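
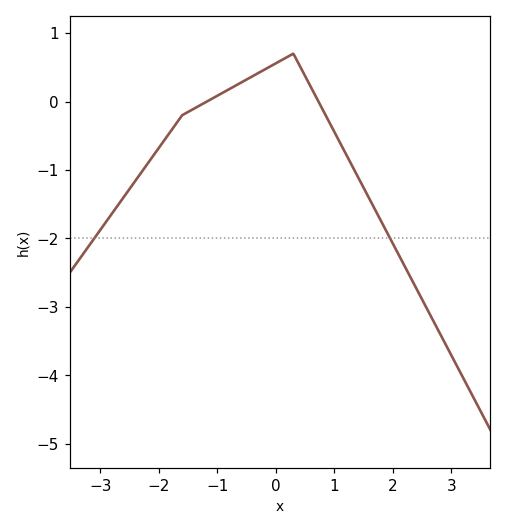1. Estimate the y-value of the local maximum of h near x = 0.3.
0.699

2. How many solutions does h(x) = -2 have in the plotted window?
2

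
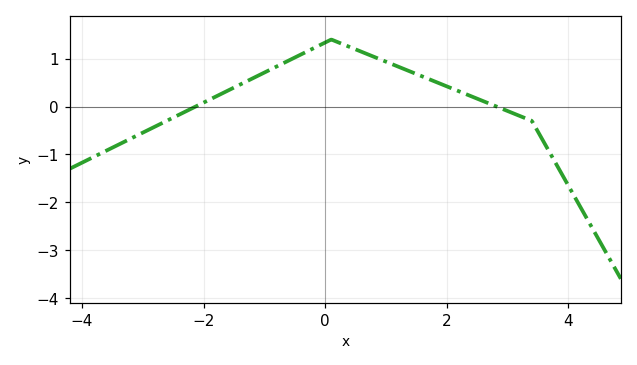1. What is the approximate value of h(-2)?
0.1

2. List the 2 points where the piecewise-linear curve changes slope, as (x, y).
(0.1, 1.4); (3.4, -0.3)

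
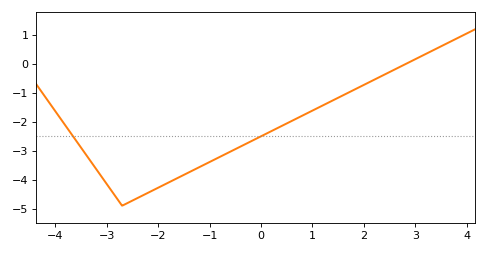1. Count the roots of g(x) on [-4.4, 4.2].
1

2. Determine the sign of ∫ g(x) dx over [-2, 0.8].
negative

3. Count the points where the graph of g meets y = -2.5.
2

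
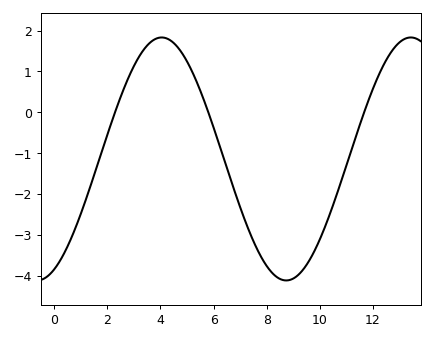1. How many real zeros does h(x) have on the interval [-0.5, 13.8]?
3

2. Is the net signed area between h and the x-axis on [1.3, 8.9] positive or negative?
negative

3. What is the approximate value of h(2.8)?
0.9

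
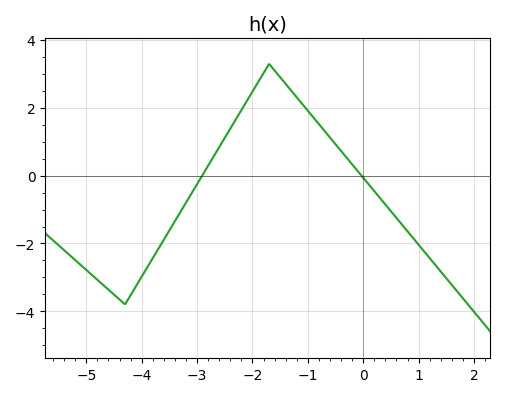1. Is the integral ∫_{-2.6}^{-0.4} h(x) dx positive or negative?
positive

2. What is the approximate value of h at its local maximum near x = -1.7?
3.2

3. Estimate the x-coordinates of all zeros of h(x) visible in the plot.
-3, 0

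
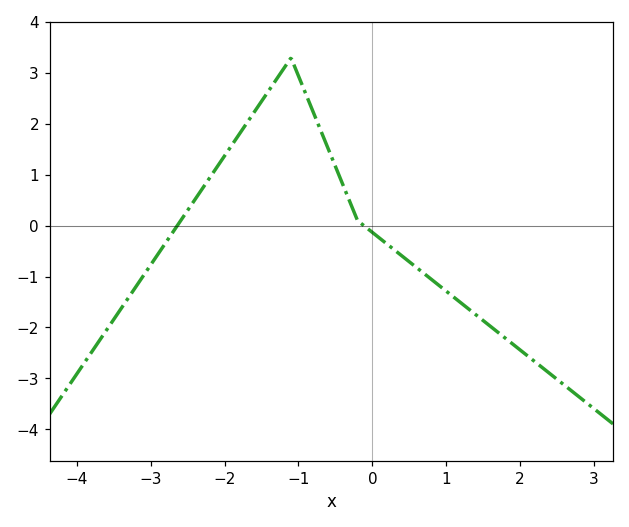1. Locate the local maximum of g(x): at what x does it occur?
-1.1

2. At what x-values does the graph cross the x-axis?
-2.64, -0.113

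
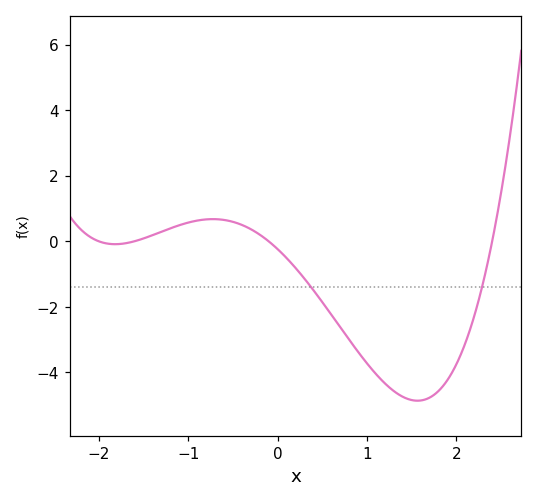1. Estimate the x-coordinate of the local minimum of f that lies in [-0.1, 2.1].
1.6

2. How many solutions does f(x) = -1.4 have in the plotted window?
2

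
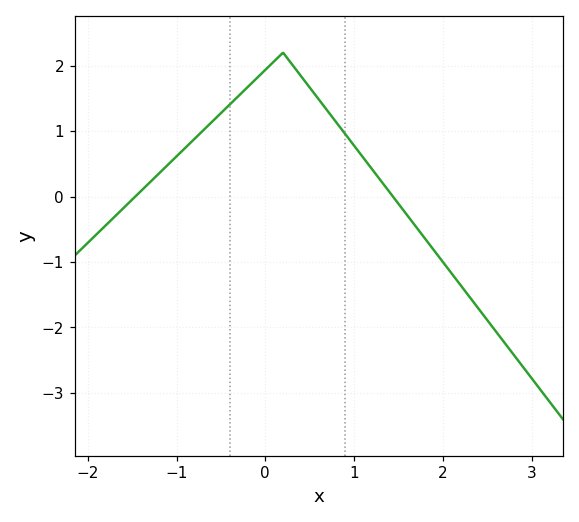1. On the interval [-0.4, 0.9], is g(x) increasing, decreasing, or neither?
neither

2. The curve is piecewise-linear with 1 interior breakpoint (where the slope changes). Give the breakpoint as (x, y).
(0.2, 2.2)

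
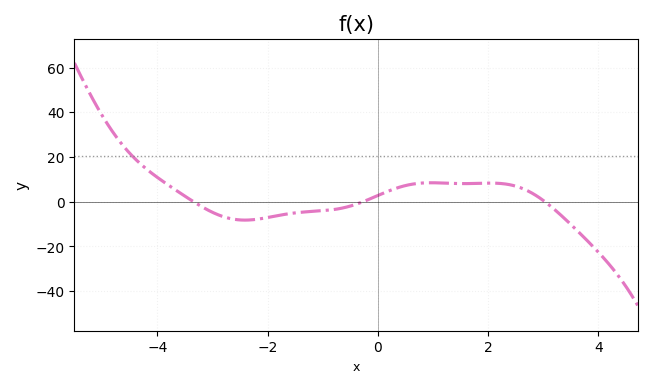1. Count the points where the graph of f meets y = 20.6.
1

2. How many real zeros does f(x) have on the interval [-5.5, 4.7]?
3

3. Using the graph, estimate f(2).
8.29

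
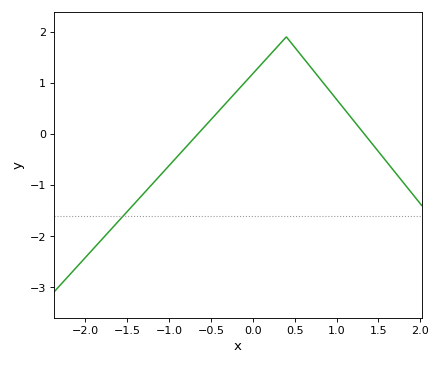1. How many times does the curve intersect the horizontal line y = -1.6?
1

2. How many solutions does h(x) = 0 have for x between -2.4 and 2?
2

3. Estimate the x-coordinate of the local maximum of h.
0.399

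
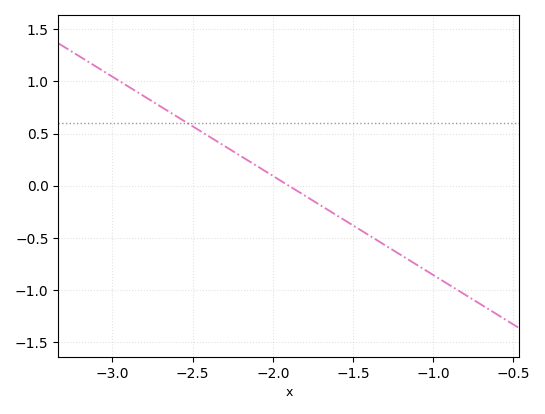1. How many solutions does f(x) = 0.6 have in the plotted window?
1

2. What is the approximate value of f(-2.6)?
0.65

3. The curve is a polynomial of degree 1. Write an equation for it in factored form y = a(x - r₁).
y = -0.95(x + 1.9)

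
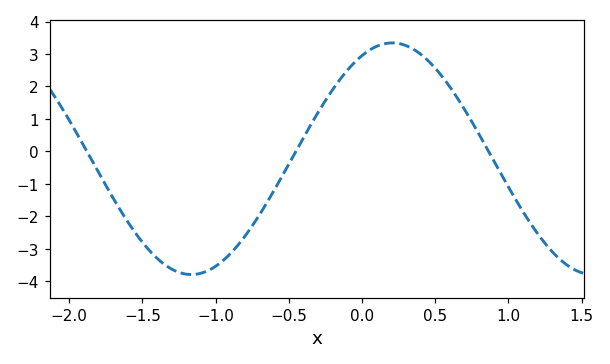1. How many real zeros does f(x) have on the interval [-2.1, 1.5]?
3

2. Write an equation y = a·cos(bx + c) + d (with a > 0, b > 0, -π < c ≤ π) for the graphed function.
y = 3.57cos(2.3x - 0.47) - 0.23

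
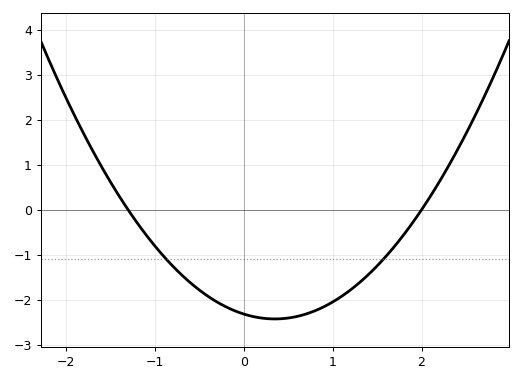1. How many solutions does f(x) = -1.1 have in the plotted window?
2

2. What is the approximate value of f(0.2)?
-2.4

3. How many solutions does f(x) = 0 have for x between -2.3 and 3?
2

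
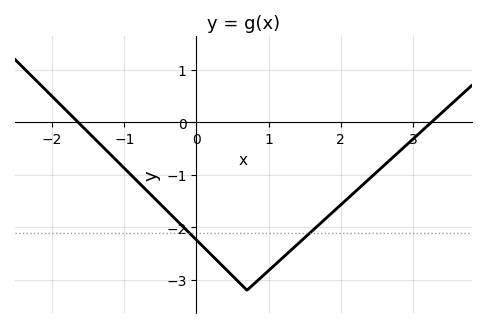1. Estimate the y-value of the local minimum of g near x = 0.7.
-3.2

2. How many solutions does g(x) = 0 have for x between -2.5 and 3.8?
2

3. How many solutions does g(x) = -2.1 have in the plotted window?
2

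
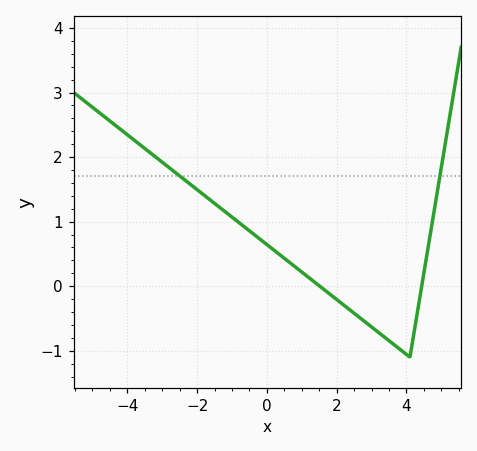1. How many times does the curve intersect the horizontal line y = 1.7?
2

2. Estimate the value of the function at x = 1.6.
0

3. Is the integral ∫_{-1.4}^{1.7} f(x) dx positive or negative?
positive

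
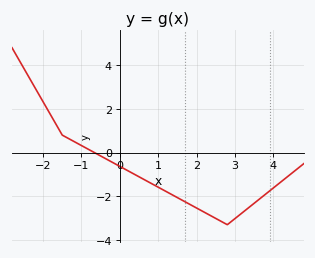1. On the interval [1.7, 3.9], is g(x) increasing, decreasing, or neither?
neither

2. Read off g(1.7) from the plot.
-2.2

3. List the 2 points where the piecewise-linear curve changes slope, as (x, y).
(-1.5, 0.8); (2.8, -3.3)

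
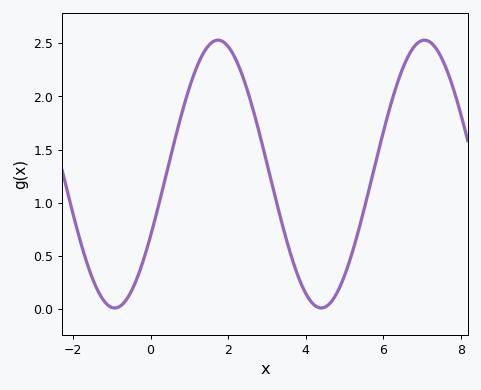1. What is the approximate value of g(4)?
0.148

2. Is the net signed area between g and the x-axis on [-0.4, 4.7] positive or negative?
positive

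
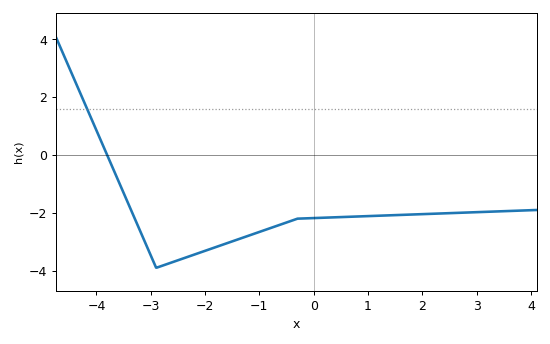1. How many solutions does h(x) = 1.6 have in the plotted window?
1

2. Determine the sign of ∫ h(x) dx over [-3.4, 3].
negative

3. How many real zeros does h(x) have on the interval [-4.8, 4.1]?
1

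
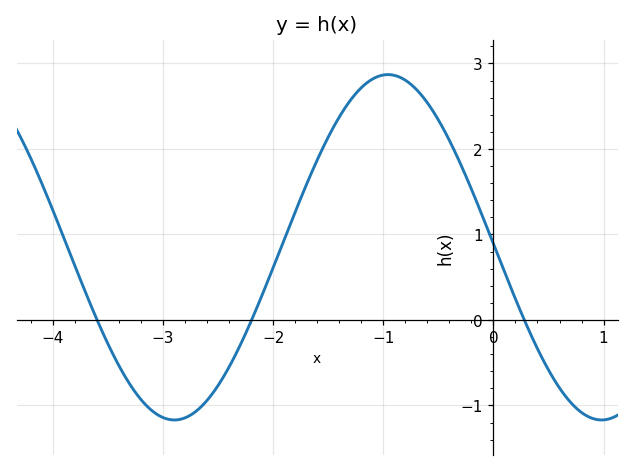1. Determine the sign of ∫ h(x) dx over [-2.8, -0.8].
positive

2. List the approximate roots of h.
-3.6, -2.2, 0.28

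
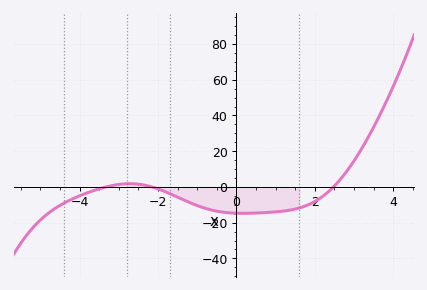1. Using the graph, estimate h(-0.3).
-14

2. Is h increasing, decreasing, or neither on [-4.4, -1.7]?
neither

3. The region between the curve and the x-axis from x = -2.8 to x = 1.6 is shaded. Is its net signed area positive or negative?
negative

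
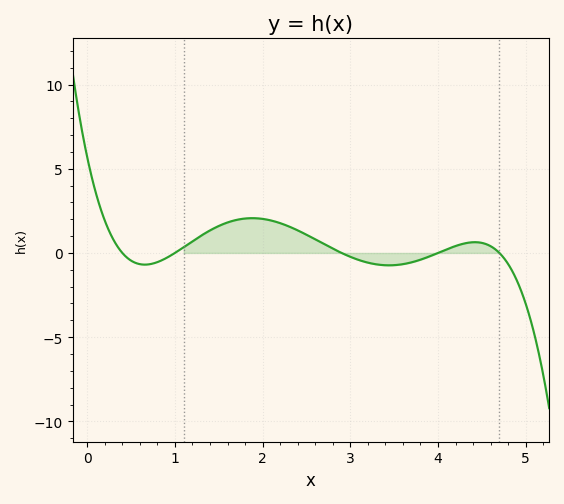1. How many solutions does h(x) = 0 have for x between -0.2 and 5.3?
5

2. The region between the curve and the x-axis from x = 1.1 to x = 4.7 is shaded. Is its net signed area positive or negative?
positive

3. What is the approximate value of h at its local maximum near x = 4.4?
0.5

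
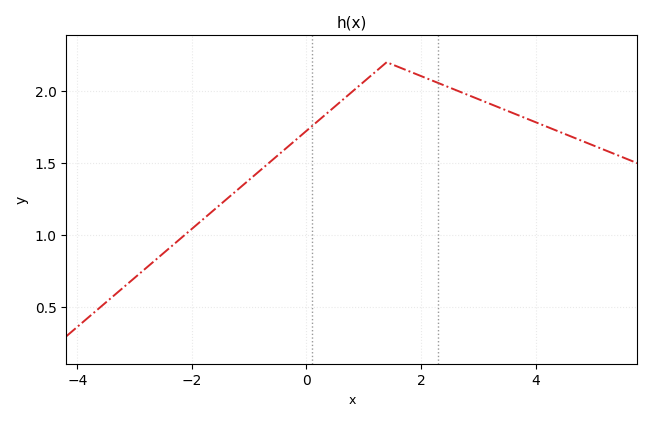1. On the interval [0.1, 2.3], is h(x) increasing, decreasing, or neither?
neither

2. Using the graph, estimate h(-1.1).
1.35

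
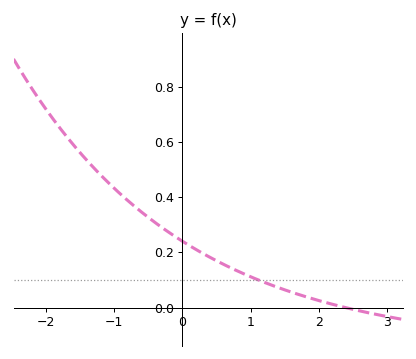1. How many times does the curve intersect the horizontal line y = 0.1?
1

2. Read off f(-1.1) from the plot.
0.46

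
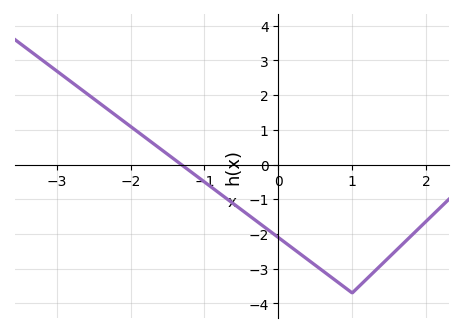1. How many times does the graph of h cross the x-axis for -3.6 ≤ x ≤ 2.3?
1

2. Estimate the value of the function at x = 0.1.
-2.3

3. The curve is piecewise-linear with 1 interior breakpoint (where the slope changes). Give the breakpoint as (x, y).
(1, -3.7)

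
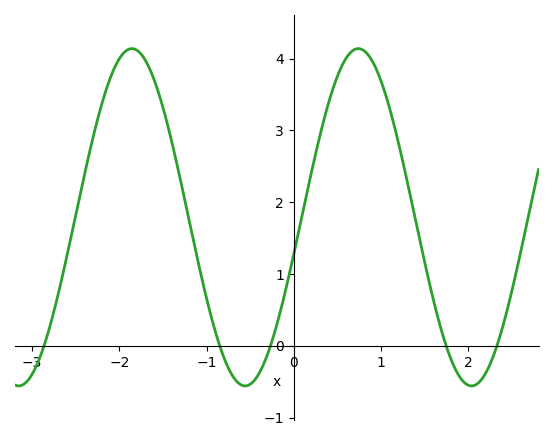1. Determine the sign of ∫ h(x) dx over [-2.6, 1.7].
positive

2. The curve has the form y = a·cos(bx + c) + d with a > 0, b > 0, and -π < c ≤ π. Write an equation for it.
y = 2.35cos(2.42x - 1.79) + 1.79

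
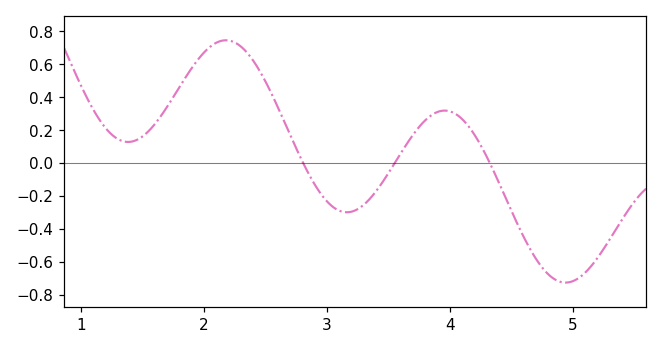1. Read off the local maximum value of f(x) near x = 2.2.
0.746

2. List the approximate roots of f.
2.81, 3.55, 4.33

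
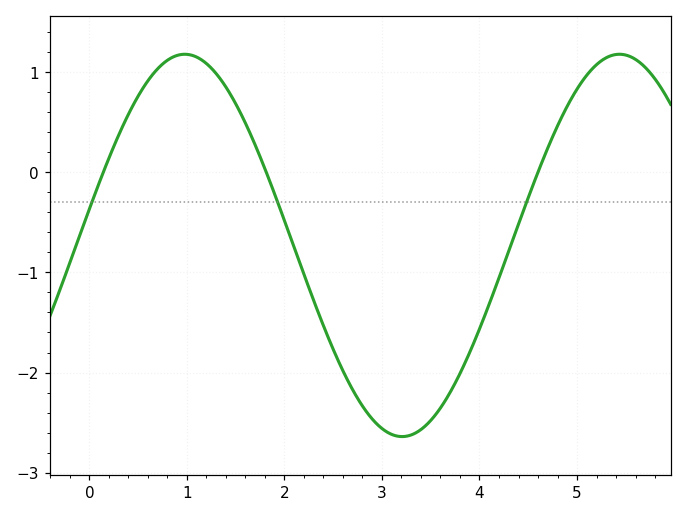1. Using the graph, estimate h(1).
1.2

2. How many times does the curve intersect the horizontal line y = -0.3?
3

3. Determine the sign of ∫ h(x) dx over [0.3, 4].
negative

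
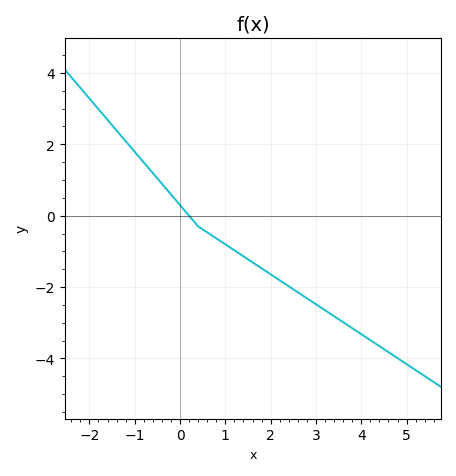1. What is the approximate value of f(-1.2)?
2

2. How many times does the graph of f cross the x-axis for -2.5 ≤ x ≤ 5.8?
1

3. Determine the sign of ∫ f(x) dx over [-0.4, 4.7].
negative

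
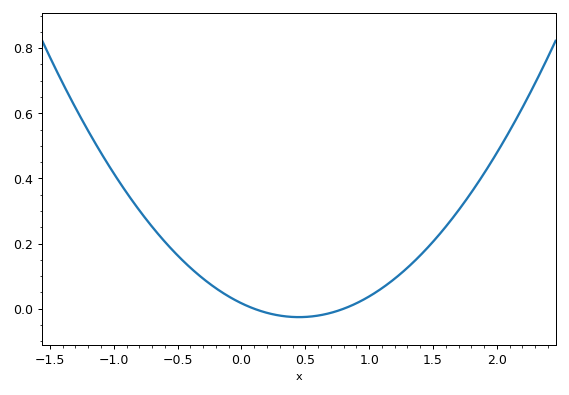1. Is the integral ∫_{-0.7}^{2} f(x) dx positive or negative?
positive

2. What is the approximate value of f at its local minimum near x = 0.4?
-0.026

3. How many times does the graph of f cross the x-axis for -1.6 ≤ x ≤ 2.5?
2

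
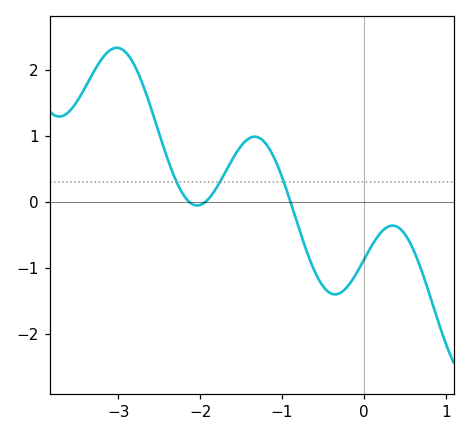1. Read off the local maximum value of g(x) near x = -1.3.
0.989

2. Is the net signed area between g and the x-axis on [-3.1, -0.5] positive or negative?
positive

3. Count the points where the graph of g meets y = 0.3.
3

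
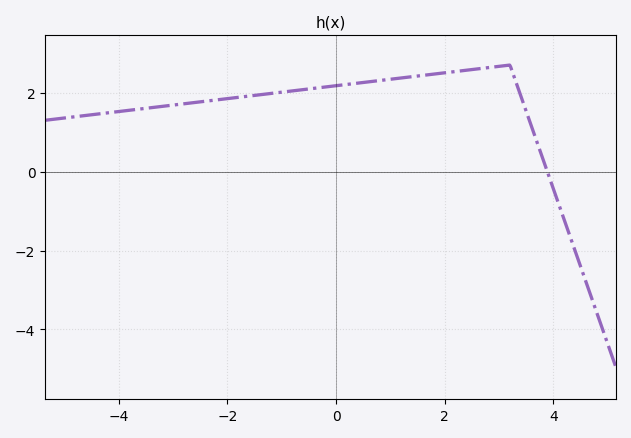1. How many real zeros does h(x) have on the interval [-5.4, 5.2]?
1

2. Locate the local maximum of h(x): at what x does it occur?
3.2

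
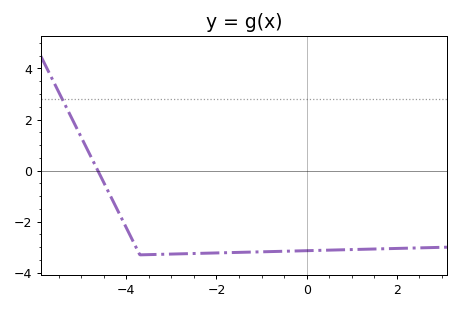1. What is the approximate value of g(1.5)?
-3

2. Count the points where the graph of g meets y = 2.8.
1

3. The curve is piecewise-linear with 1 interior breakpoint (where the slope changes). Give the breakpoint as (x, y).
(-3.7, -3.3)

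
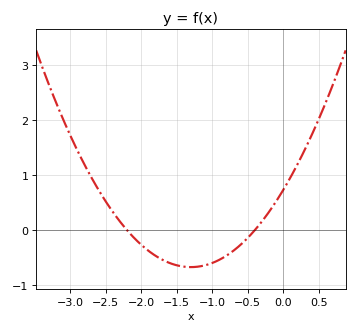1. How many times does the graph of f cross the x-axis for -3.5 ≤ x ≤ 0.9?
2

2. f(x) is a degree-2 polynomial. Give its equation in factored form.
y = 0.83(x + 2.2)(x + 0.4)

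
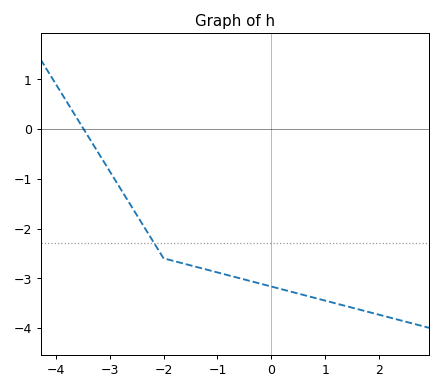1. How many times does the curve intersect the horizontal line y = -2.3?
1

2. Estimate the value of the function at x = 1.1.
-3.48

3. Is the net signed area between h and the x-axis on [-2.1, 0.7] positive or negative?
negative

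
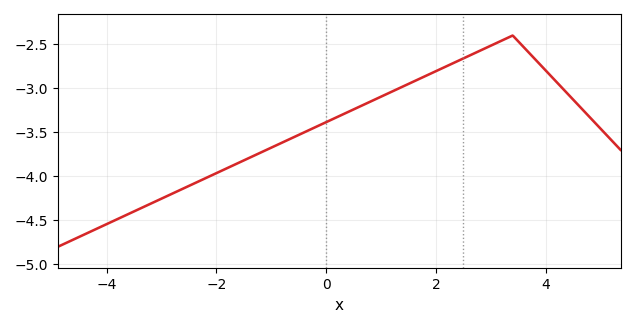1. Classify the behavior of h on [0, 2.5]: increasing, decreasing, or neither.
increasing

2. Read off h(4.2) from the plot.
-2.95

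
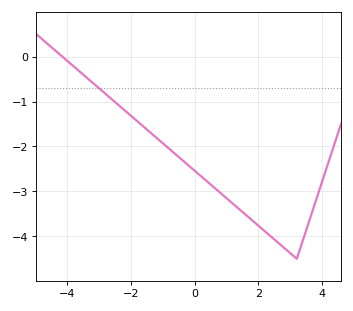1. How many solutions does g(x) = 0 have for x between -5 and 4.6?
1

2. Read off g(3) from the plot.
-4.38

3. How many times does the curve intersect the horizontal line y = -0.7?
1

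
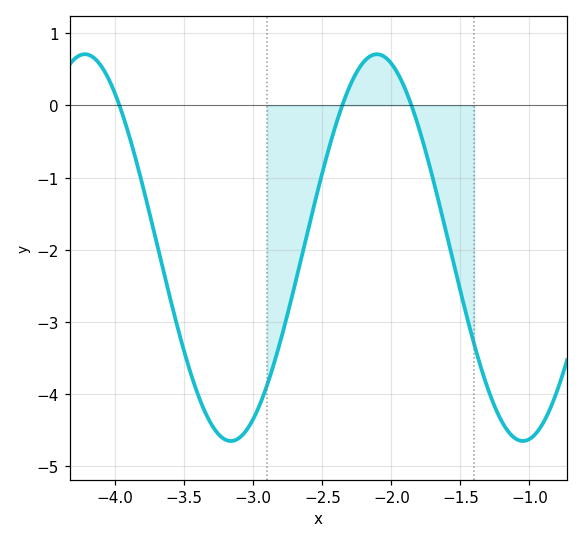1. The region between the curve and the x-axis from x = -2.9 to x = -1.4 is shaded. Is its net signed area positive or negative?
negative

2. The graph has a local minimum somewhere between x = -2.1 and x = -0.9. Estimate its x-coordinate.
-1.05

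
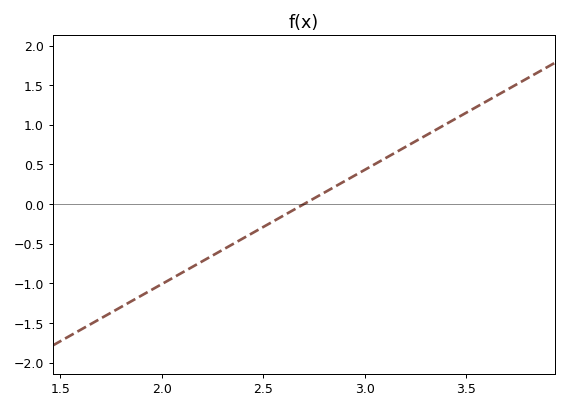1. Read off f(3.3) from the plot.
0.85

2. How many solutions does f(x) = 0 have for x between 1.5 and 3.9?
1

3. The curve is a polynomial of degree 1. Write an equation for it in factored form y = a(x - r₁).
y = 1.44(x - 2.7)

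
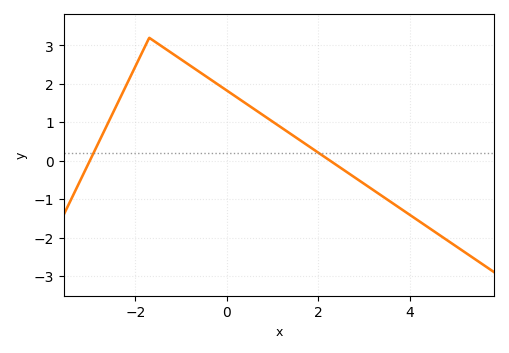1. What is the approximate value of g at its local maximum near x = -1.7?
3.2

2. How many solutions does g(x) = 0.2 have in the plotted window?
2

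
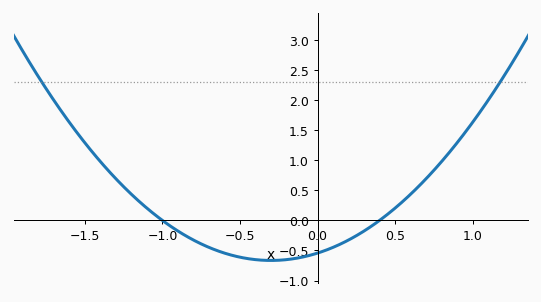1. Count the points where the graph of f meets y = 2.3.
2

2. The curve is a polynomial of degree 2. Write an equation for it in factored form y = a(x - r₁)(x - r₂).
y = 1.36(x + 1)(x - 0.4)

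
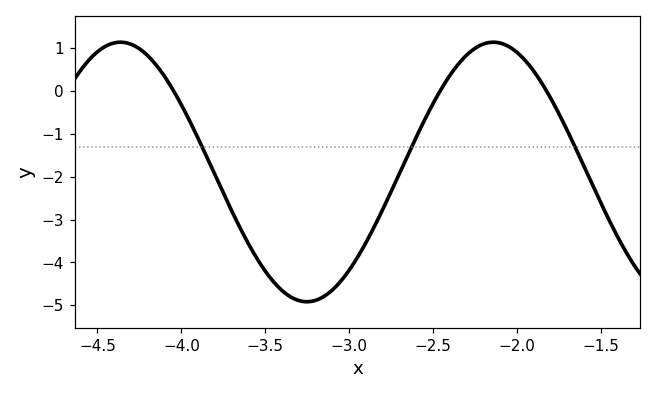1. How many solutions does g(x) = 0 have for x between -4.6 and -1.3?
3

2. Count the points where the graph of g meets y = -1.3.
3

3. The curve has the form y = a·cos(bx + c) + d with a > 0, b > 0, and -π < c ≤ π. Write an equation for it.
y = 3.03cos(2.83x - 0.22) - 1.89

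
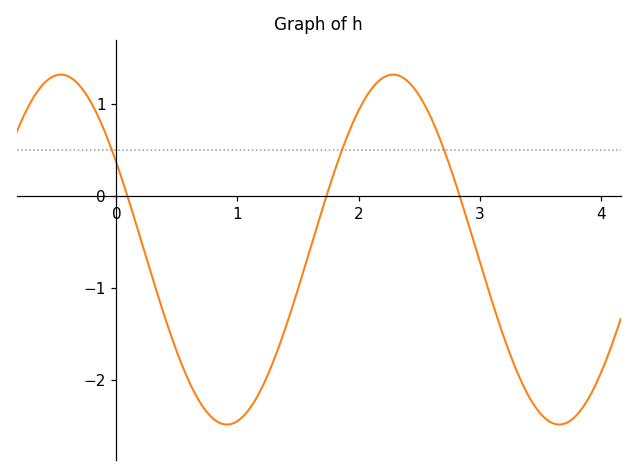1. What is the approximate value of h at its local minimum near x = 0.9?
-2.48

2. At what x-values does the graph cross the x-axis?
0.092, 1.73, 2.84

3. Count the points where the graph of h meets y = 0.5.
3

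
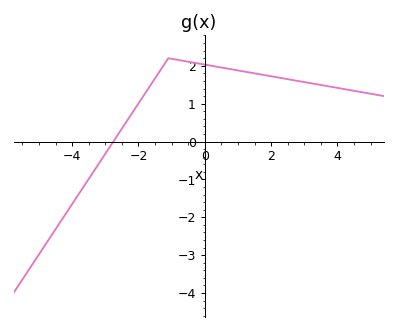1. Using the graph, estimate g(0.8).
1.91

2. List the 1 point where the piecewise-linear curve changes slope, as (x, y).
(-1.1, 2.2)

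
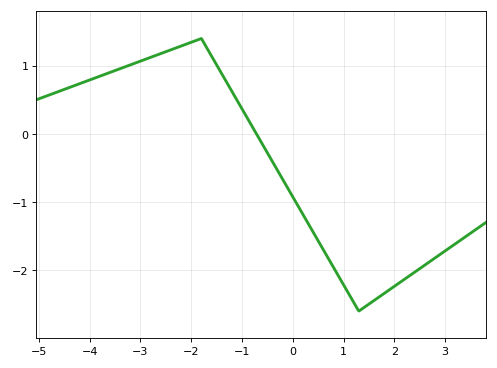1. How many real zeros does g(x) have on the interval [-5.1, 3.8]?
1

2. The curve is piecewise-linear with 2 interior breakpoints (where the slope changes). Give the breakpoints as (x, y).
(-1.8, 1.4); (1.3, -2.6)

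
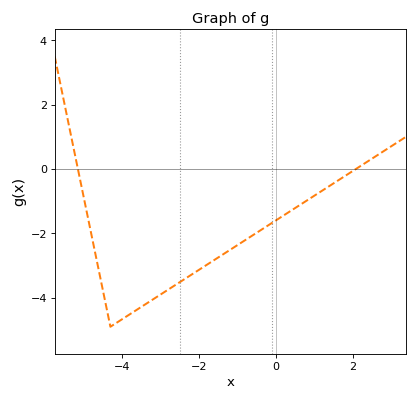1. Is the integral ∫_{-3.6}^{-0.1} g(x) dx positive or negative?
negative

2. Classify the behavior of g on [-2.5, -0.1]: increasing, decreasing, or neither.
increasing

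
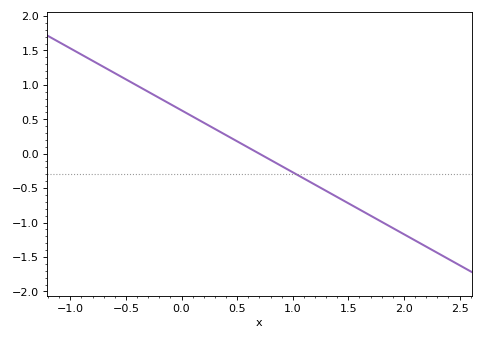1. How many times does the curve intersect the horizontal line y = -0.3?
1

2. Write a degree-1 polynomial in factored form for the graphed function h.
y = -0.9(x - 0.7)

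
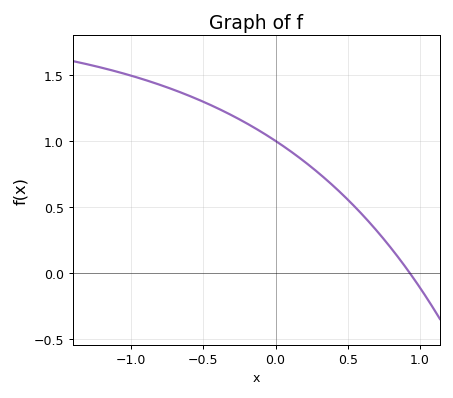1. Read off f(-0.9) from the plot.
1.45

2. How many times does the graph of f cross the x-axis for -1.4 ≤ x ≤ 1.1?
1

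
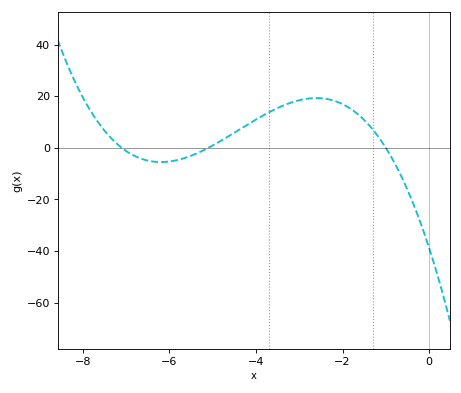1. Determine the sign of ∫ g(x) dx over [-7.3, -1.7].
positive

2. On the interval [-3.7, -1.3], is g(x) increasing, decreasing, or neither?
neither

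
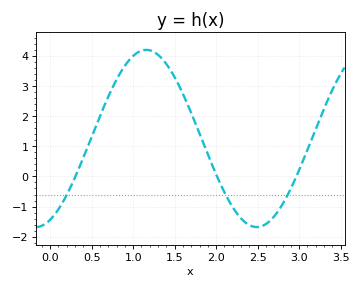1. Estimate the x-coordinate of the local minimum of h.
2.5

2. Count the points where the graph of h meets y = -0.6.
3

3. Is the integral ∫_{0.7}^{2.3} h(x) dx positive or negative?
positive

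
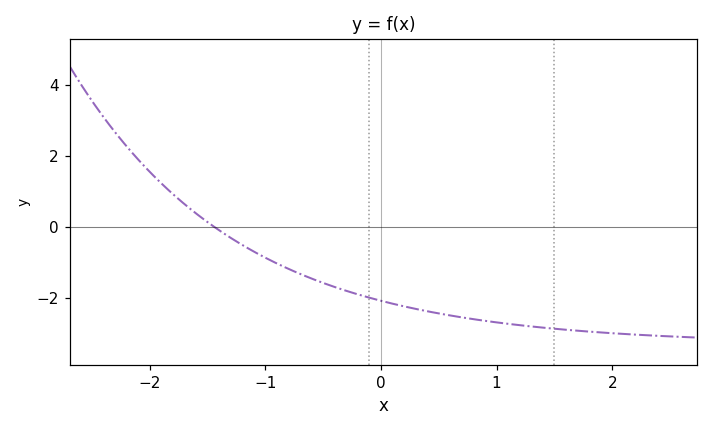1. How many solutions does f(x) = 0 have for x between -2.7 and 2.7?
1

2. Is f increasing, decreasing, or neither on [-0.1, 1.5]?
decreasing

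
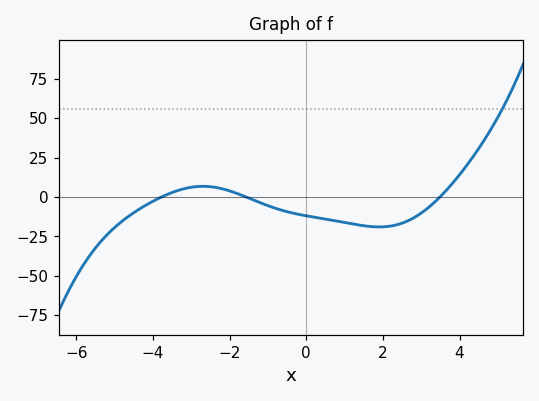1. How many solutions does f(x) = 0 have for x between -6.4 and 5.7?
3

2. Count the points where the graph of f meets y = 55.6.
1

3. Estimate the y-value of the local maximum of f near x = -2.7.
6.83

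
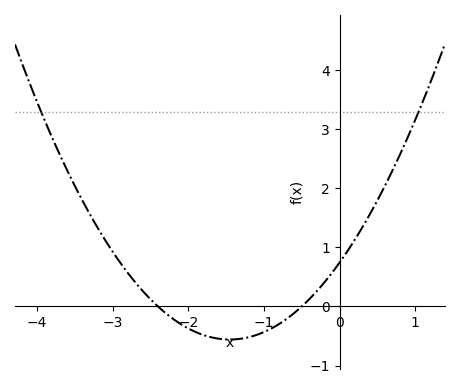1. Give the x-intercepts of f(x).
-2.4, -0.5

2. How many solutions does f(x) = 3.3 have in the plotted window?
2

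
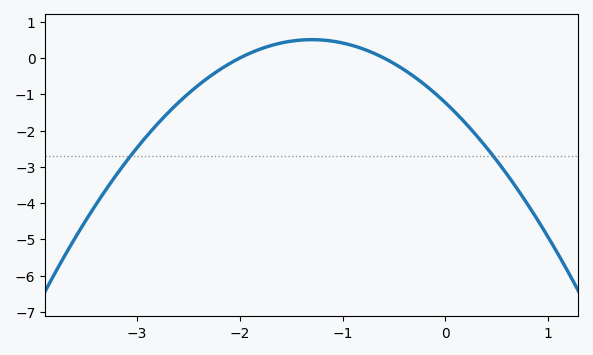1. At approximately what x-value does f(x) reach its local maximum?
-1.3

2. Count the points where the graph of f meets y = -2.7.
2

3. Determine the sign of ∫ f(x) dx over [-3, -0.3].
negative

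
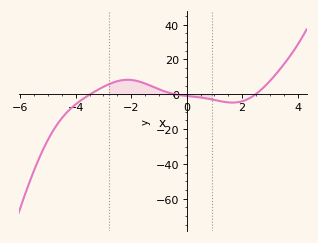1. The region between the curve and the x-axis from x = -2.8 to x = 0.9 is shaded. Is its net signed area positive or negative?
positive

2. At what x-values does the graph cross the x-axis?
-3.48, -0.413, 2.48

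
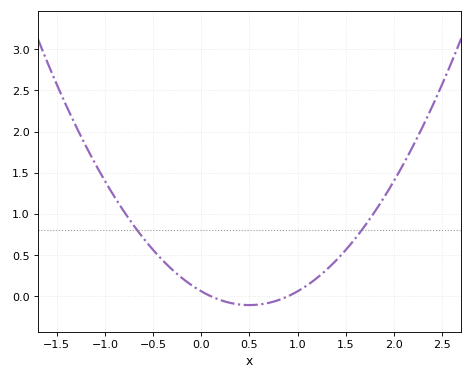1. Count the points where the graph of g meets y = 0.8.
2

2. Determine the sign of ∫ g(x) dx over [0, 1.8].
positive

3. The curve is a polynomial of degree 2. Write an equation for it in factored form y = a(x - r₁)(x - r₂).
y = 0.67(x - 0.1)(x - 0.9)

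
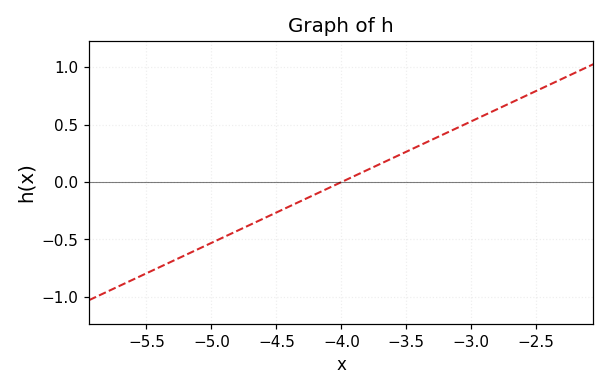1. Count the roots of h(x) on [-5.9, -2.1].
1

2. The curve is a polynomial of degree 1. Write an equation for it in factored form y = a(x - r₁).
y = 0.53(x + 4)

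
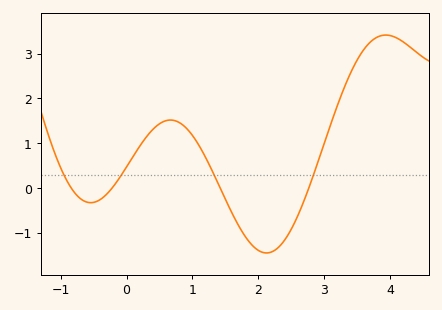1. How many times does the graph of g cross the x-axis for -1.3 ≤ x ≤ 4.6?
4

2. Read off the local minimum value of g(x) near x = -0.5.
-0.3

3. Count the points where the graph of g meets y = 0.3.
4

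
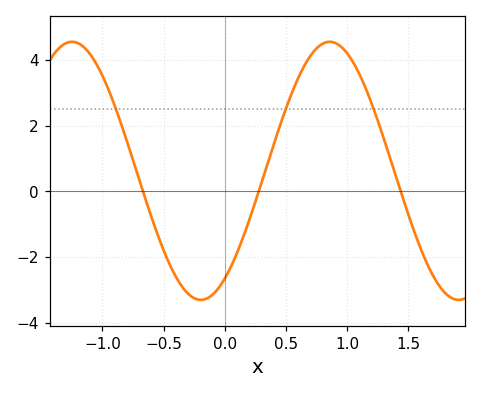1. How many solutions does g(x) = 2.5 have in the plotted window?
3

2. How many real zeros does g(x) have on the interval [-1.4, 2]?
3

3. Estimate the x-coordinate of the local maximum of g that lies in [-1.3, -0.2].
-1.25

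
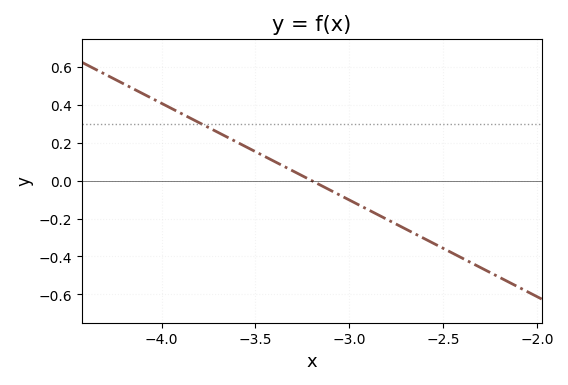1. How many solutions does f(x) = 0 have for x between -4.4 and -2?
1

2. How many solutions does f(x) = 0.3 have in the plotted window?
1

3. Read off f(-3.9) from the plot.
0.357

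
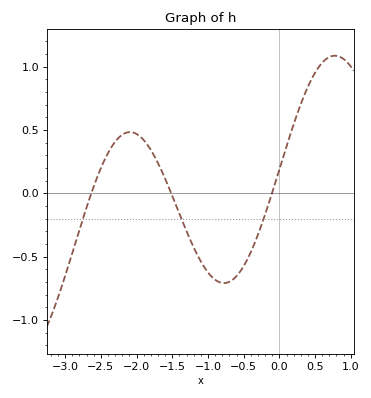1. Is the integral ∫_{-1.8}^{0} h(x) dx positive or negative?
negative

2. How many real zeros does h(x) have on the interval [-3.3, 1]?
3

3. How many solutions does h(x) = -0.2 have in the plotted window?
3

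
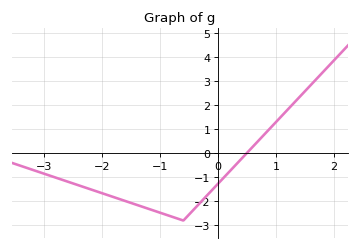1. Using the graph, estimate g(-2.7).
-1.1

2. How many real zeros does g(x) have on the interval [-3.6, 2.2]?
1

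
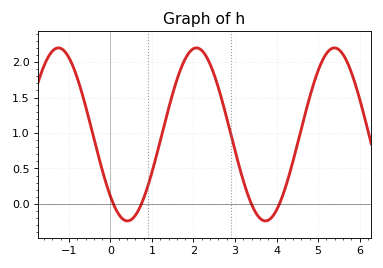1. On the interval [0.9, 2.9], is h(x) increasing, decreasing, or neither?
neither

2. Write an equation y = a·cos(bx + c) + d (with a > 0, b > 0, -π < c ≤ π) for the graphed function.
y = 1.22cos(1.9x + 2.4) + 0.98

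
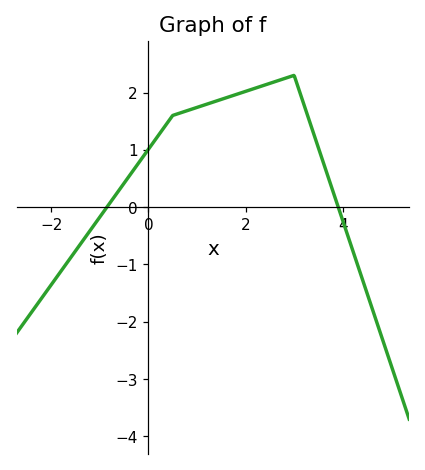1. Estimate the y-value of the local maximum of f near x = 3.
2.3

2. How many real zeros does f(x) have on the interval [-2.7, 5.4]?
2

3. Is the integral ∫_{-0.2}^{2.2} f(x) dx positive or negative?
positive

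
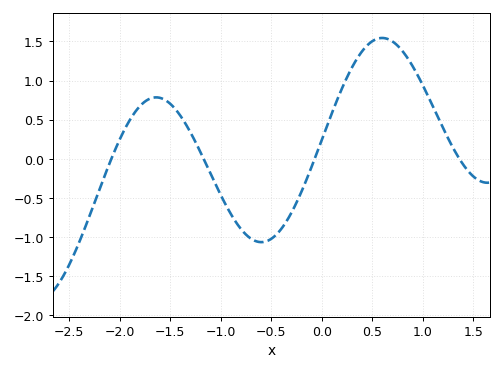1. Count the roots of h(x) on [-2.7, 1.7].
4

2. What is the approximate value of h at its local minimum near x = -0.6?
-1.05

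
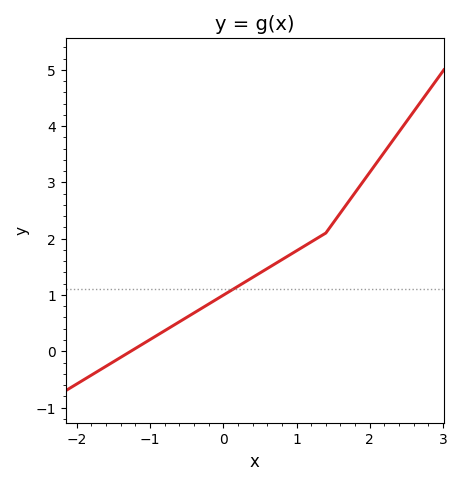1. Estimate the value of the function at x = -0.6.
0.523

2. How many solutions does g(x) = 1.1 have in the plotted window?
1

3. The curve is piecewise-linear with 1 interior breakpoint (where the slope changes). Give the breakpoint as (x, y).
(1.4, 2.1)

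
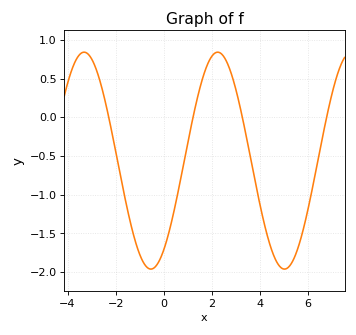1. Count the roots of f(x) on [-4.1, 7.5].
4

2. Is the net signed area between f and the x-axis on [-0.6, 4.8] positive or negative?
negative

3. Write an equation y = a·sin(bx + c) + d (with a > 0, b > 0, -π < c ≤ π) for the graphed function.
y = 1.4sin(1.13x - 0.97) - 0.56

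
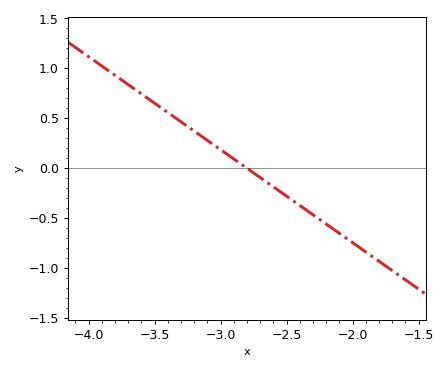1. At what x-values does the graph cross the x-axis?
-2.8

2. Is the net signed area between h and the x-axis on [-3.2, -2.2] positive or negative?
negative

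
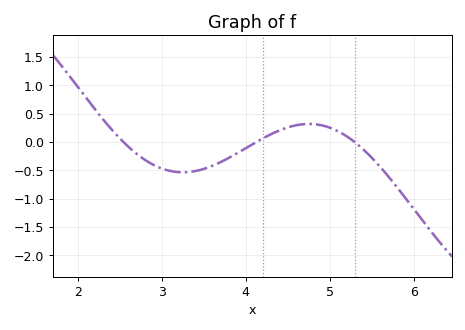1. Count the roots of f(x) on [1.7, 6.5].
3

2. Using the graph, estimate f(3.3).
-0.533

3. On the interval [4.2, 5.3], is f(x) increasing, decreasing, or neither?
neither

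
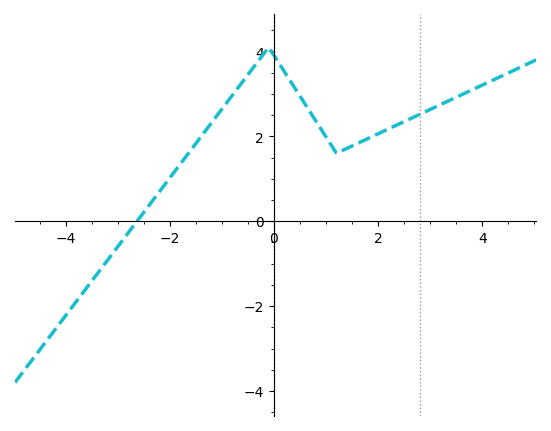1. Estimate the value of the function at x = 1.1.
1.8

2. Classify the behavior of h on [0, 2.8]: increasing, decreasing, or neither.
neither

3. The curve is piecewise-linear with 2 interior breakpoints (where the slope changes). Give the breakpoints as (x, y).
(-0.1, 4.1); (1.2, 1.6)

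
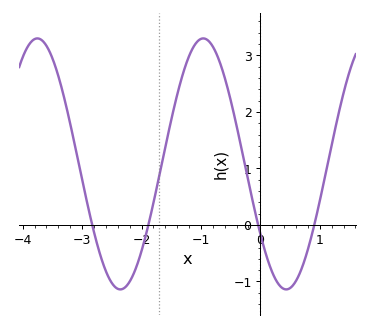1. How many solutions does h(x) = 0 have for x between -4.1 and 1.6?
4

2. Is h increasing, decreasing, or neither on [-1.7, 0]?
neither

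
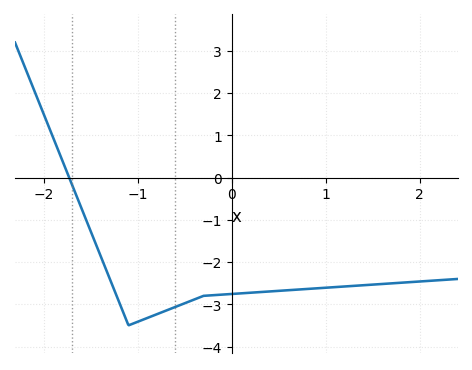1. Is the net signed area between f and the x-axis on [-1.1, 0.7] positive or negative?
negative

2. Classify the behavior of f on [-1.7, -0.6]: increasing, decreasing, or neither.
neither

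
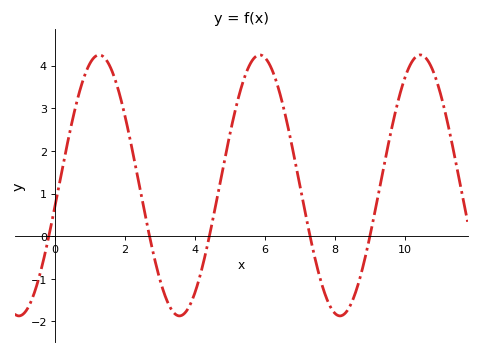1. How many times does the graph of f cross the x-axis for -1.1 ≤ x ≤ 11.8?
5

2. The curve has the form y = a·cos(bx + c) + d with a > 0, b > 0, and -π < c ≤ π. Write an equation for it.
y = 3.06cos(1.37x - 1.74) + 1.19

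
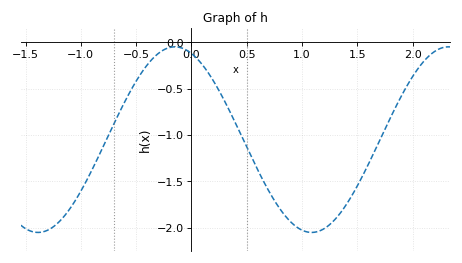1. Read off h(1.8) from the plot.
-0.813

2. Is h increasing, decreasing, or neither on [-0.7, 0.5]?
neither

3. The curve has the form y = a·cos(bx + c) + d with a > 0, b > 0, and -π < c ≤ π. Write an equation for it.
y = 1cos(2.54x + 0.38) - 1.05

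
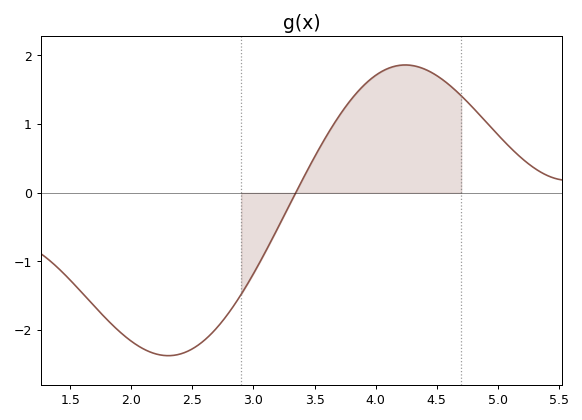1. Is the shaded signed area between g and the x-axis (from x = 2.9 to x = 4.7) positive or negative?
positive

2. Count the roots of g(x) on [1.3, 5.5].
1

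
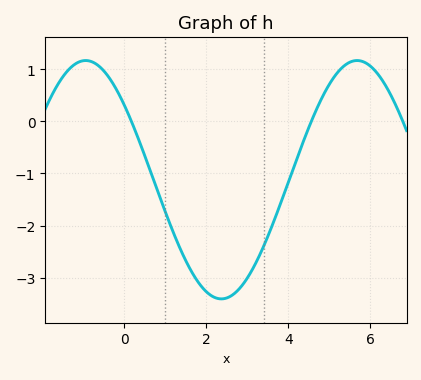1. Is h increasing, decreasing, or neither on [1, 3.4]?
neither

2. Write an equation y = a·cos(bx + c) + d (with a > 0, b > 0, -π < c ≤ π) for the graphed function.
y = 2.29cos(0.95x + 0.892) - 1.12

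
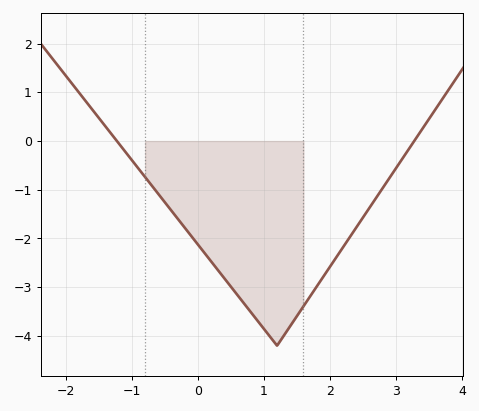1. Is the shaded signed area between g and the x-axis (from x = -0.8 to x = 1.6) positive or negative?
negative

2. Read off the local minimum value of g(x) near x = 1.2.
-4.2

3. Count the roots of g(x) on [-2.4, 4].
2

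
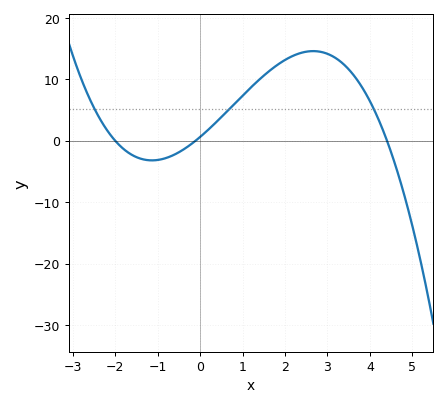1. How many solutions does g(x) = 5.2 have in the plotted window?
3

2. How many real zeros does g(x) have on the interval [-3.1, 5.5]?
3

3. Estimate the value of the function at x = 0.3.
2.45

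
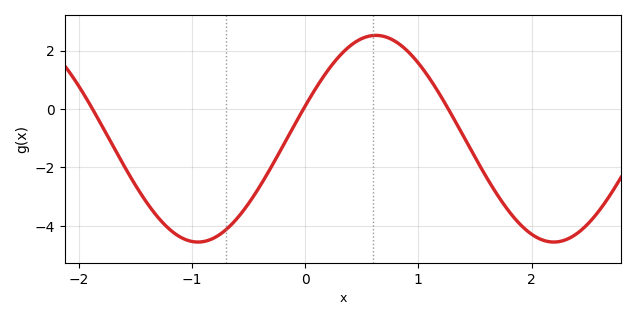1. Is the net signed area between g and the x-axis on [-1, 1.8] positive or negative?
negative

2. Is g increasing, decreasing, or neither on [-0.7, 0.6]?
increasing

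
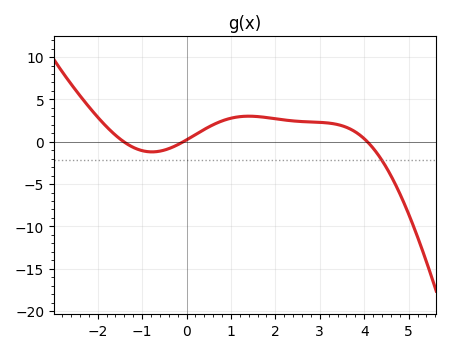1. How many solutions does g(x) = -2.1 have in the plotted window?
1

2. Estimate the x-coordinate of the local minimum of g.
-0.8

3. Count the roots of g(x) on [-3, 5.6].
3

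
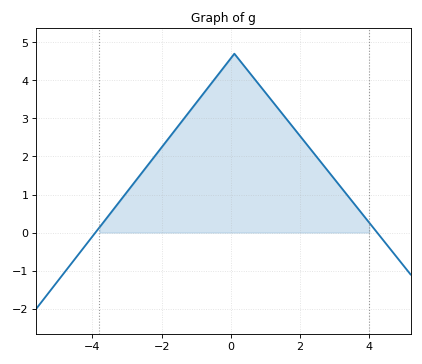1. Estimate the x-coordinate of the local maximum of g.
0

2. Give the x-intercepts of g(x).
-4, 4.2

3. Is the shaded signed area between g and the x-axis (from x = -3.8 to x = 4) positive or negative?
positive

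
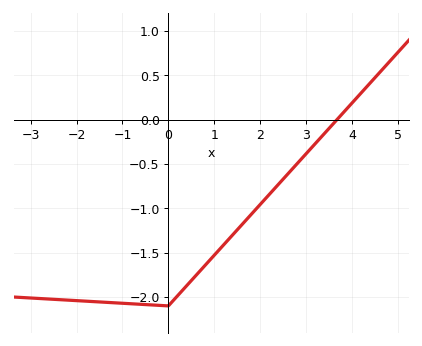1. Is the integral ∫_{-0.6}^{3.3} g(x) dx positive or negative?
negative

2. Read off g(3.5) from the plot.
-0.1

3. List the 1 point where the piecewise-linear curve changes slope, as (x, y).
(0, -2.1)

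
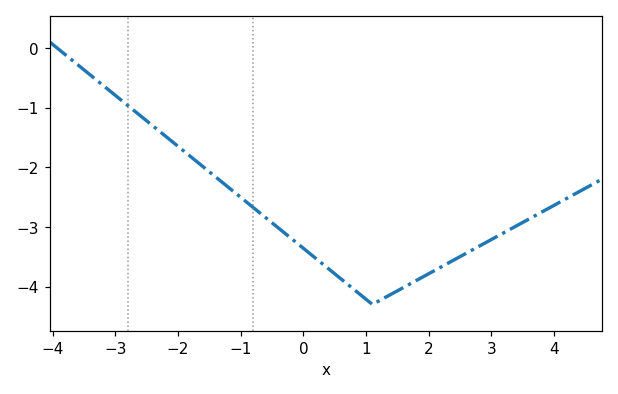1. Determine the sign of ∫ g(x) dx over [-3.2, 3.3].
negative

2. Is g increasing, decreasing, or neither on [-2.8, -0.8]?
decreasing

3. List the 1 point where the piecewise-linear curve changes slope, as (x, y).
(1.1, -4.3)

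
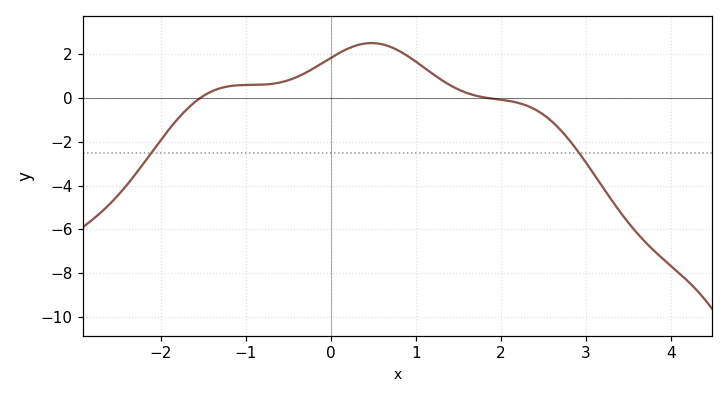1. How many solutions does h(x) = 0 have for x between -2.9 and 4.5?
2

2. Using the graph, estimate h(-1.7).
-0.531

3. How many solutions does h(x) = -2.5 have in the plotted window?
2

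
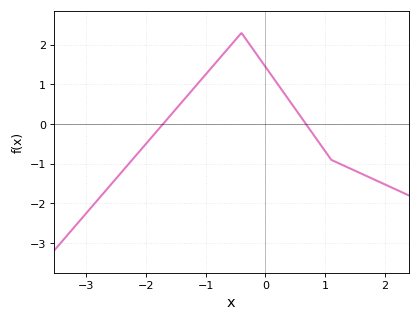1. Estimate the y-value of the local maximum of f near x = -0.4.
2.3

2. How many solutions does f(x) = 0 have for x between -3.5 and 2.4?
2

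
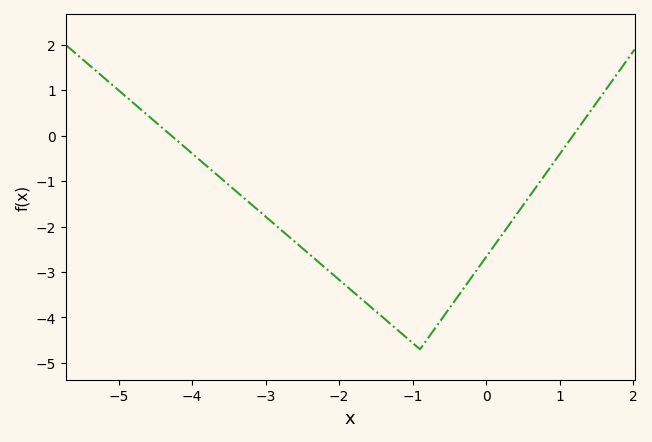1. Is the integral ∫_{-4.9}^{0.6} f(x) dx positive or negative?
negative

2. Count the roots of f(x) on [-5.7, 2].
2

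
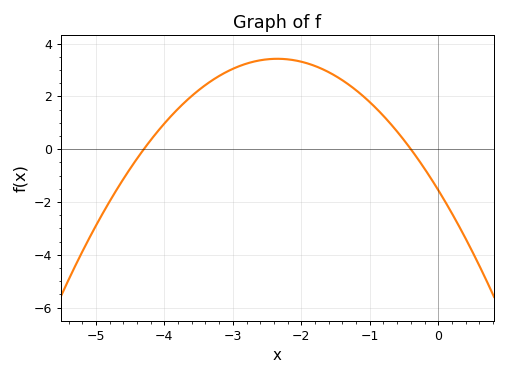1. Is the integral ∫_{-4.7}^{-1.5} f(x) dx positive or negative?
positive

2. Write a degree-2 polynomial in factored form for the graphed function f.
y = -0.9(x + 4.3)(x + 0.4)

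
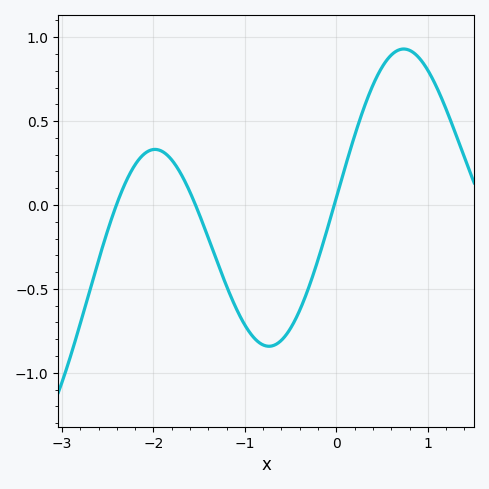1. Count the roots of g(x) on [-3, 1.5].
3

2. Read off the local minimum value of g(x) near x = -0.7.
-0.842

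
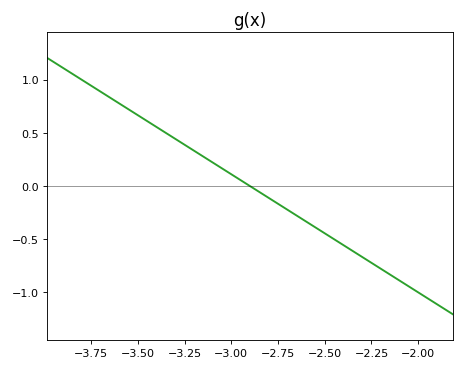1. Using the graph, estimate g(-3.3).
0.444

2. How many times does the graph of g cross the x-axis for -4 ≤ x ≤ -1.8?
1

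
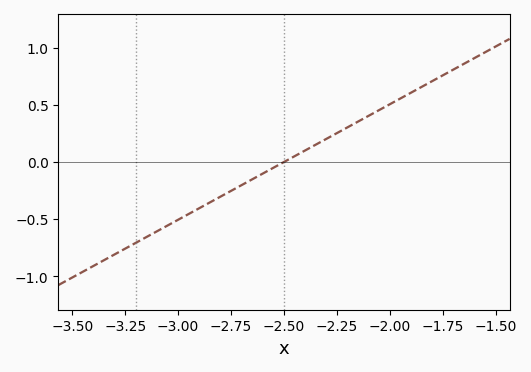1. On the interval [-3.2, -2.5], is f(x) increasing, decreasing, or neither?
increasing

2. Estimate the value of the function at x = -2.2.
0.3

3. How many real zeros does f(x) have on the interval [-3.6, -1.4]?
1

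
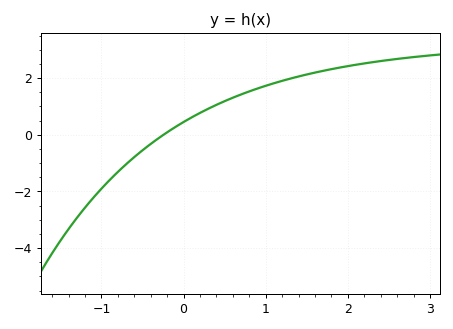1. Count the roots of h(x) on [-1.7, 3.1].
1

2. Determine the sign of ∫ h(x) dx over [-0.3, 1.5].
positive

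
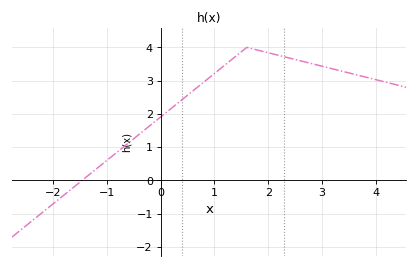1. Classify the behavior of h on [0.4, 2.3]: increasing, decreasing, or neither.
neither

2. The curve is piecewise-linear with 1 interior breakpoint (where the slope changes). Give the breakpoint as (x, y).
(1.6, 4)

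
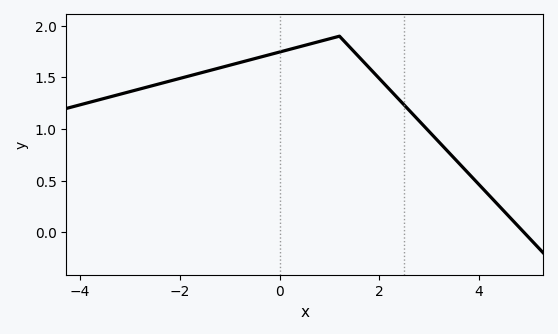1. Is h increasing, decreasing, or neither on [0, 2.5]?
neither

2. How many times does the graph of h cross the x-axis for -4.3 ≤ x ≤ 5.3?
1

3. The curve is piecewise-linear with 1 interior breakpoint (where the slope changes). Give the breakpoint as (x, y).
(1.2, 1.9)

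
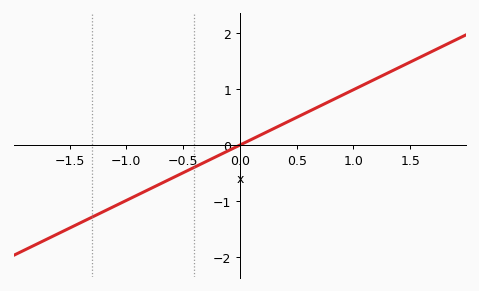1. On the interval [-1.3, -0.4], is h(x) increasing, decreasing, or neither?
increasing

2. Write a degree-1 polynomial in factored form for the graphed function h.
y = 0.99(x - 0)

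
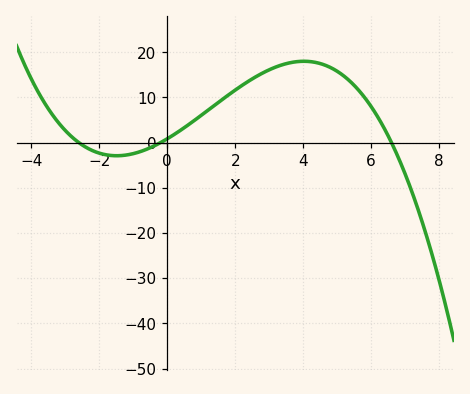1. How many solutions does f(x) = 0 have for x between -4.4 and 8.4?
3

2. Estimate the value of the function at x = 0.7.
4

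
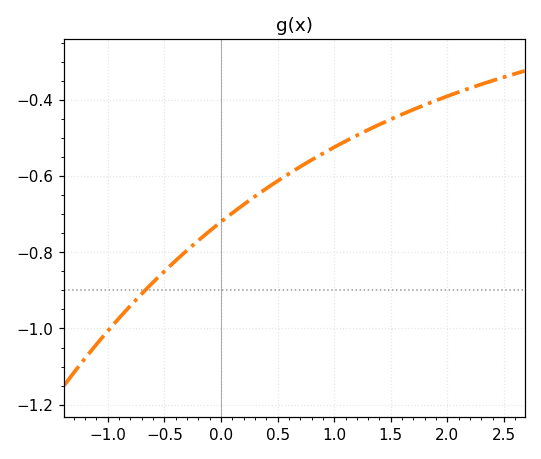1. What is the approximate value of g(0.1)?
-0.697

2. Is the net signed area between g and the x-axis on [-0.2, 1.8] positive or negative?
negative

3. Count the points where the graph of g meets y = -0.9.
1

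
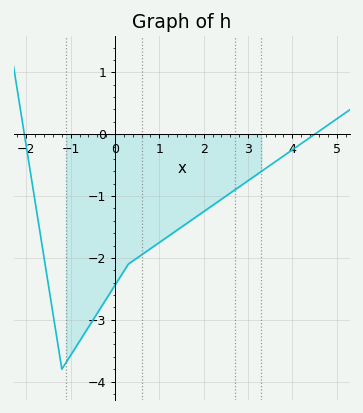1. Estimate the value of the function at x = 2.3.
-1.1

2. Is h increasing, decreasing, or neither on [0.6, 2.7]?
increasing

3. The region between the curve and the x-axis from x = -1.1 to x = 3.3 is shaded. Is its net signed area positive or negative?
negative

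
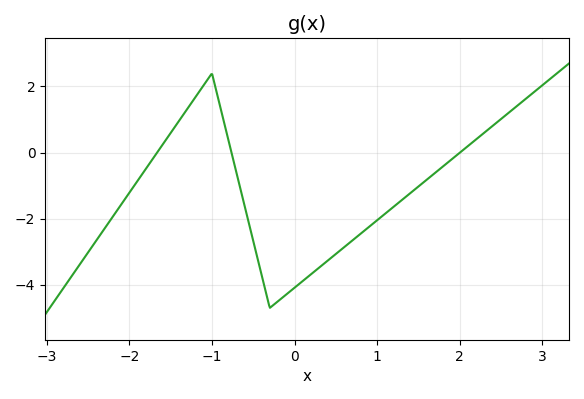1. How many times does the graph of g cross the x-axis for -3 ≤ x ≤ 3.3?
3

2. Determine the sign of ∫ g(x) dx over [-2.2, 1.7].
negative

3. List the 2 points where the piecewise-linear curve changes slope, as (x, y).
(-1, 2.4); (-0.3, -4.7)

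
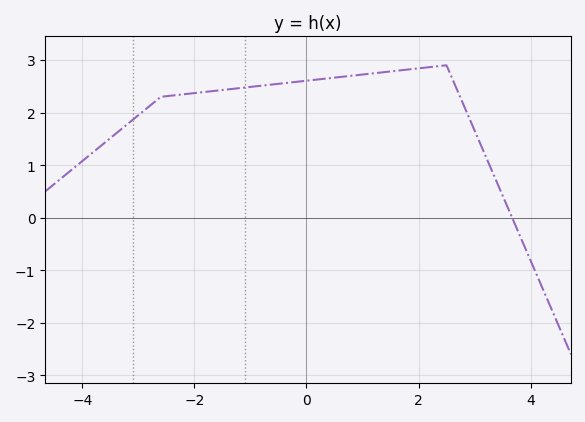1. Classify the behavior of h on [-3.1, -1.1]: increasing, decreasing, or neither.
increasing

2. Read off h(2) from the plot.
2.8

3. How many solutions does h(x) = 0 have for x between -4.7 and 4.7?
1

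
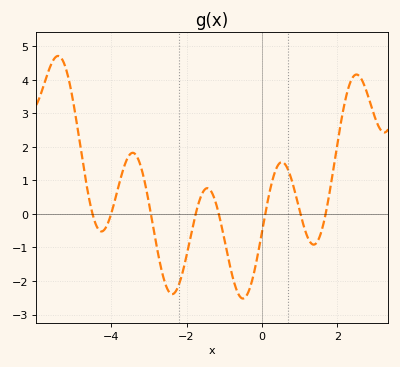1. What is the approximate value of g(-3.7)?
1.3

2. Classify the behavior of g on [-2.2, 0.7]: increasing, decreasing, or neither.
neither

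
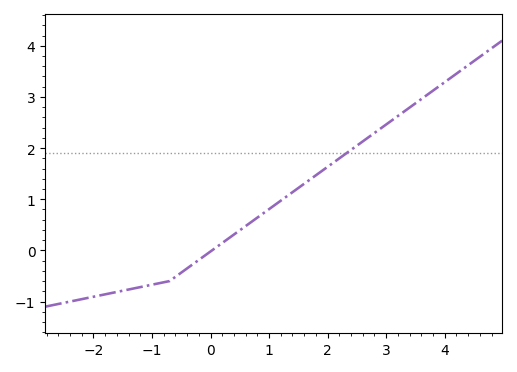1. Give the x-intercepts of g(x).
0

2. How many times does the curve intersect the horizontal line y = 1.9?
1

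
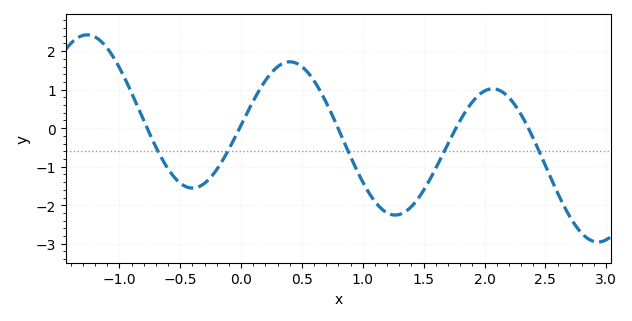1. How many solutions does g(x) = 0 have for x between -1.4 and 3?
5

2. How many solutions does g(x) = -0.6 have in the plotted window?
5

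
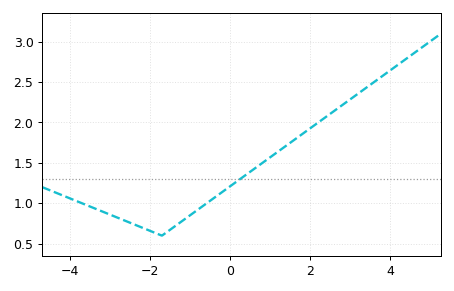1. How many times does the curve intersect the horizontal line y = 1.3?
1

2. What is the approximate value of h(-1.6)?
0.636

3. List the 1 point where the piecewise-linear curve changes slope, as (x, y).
(-1.7, 0.6)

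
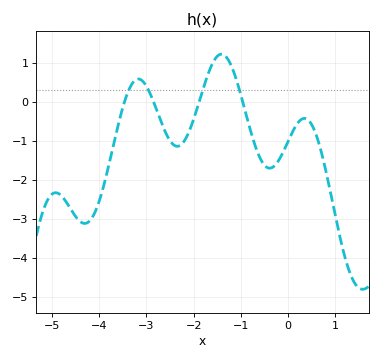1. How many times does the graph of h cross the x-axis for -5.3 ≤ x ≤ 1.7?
4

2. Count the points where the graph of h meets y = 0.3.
4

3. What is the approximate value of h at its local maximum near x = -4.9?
-2.32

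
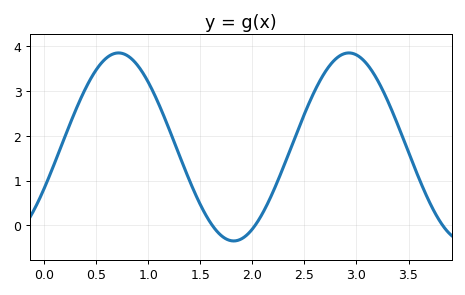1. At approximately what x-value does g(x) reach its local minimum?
1.82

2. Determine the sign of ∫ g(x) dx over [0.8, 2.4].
positive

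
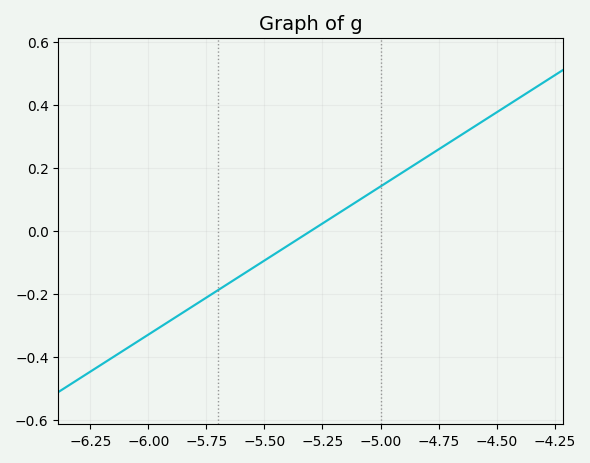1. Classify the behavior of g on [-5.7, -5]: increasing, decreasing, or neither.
increasing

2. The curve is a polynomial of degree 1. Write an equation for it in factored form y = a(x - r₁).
y = 0.47(x + 5.3)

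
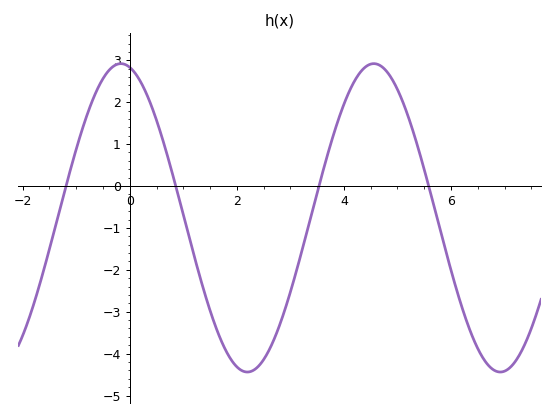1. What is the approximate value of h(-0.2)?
2.9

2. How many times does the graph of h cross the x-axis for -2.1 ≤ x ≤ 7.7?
4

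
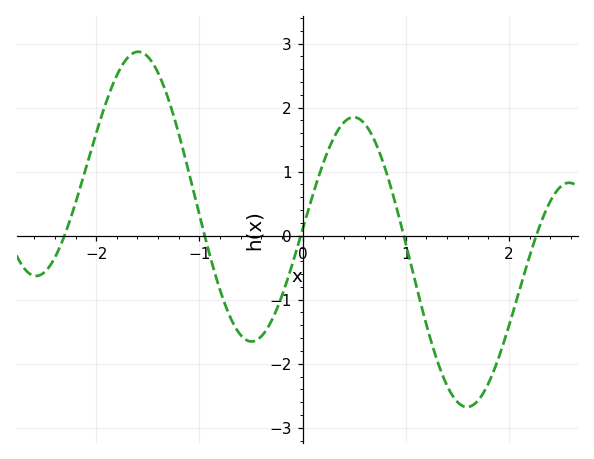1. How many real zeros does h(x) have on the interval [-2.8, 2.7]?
5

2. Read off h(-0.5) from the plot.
-1.65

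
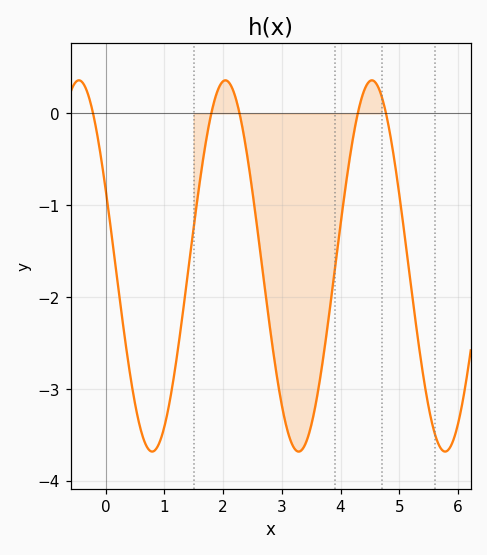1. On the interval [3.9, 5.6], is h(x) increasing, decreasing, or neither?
neither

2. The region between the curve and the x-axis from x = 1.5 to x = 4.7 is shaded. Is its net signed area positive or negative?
negative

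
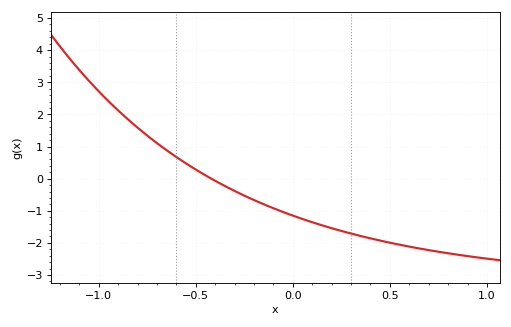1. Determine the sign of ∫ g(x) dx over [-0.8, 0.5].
negative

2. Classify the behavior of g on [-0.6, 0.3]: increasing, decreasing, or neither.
decreasing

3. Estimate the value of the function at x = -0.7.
1.11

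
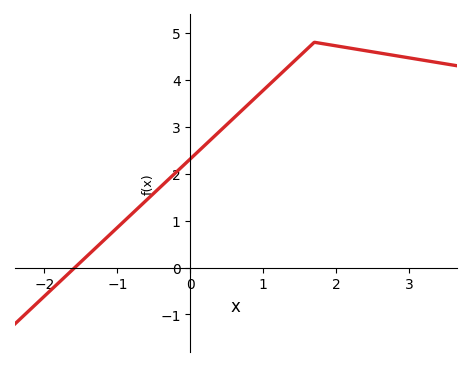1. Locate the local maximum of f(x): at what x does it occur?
1.7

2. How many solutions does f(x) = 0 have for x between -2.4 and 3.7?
1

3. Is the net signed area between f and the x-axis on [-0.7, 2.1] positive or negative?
positive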